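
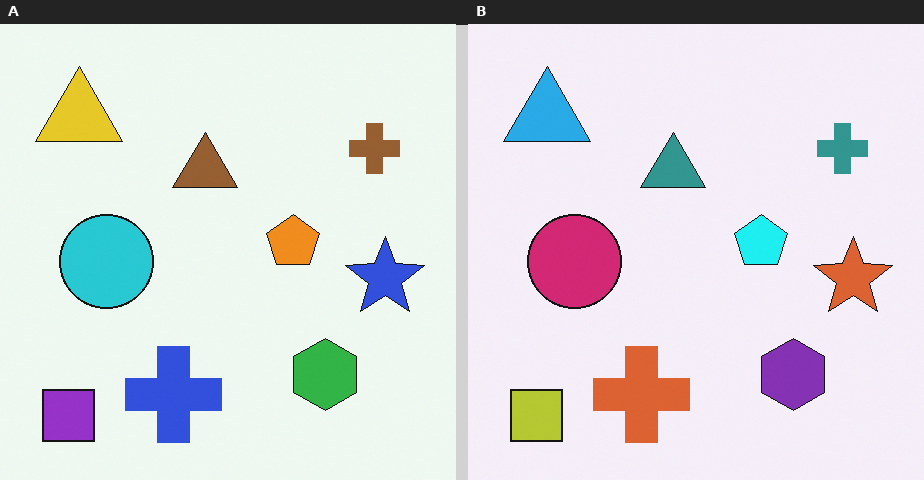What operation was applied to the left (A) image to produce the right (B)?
Hue-shifted by a moderate amount.

Every shape's color has rotated by the same amount around the hue wheel — a uniform hue shift.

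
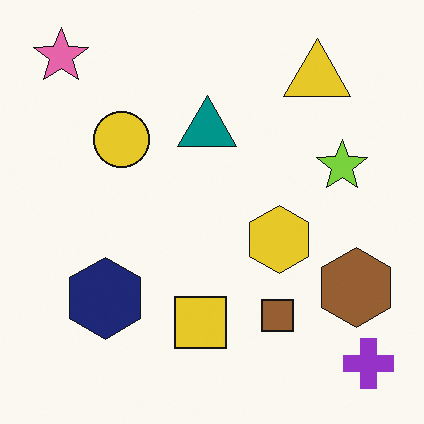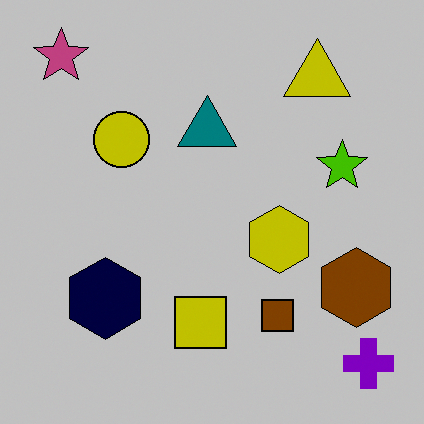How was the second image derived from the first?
The transformation is: aggressively posterized.

Each flat color has snapped to a coarser quantized level — most visibly, the near-white background has dropped to a flat grey.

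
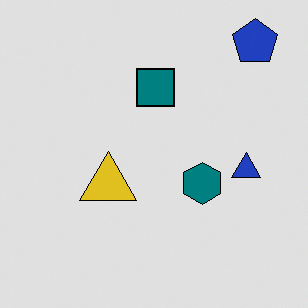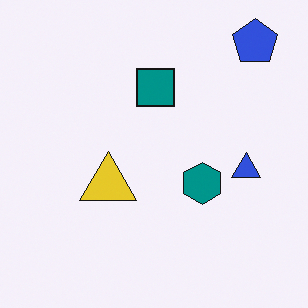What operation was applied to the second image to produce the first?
This is the original image moderately posterized.

Each flat color has snapped to a coarser quantized level — most visibly, the near-white background has dropped to a flat grey.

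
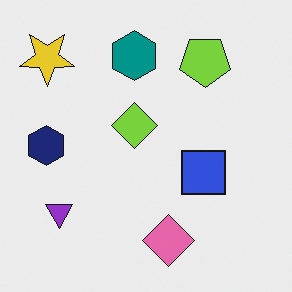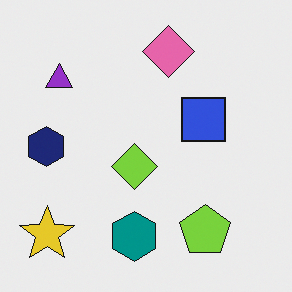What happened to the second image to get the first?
The transformation is: flipped vertically (top ↔ bottom).

The pink diamond is in the top of the second image and the bottom of the first — shapes on opposite sides of the horizontal midline have swapped in a mirror flip.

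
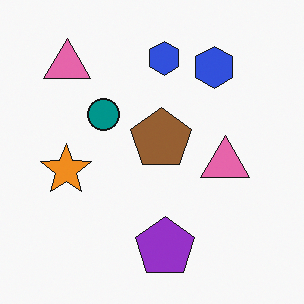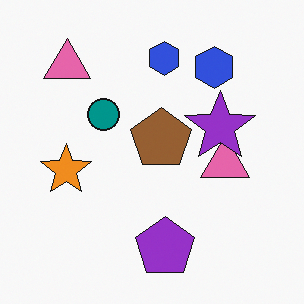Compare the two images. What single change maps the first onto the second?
Overlaid with an additional purple star.

A purple star appears in the second image that is absent from the first.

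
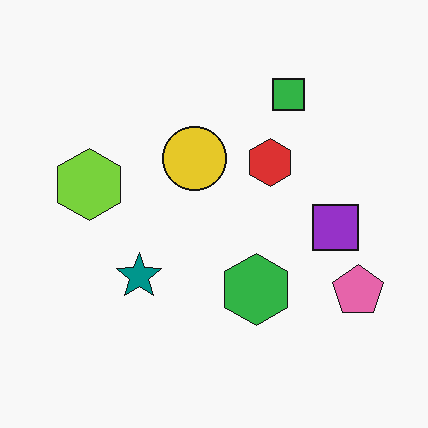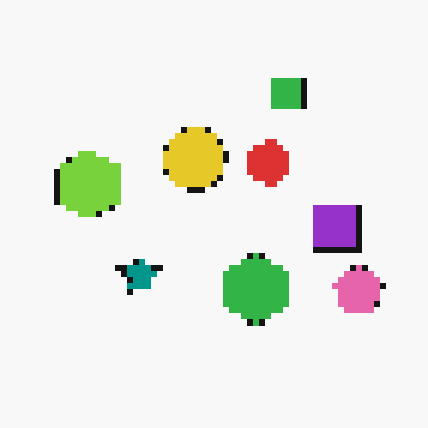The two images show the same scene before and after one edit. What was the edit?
This is the original image pixelated into visible square blocks.

Shapes are reduced to large square blocks; fine edges and outlines are lost — a downscale-then-upscale (mosaic) effect.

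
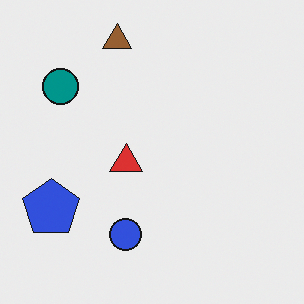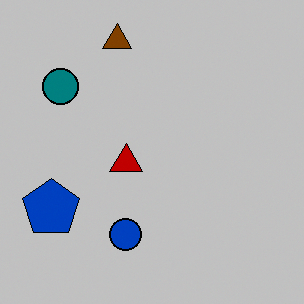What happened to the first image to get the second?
The second image is the first aggressively posterized.

Each flat color has snapped to a coarser quantized level — most visibly, the near-white background has dropped to a flat grey.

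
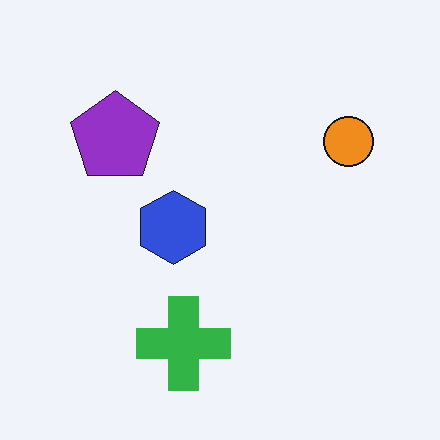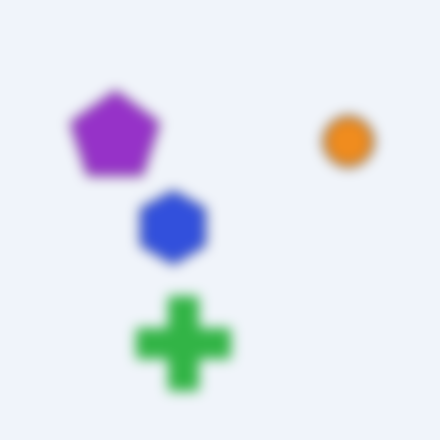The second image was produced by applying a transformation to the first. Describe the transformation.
The image was strongly gaussian-blurred.

Shape edges and outlines are uniformly softened across the whole image.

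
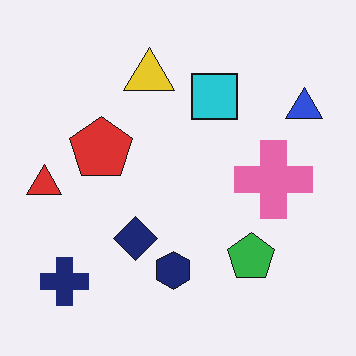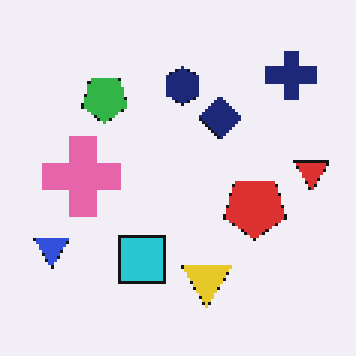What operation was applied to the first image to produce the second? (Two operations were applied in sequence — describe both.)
Mildly pixelated, then rotated 180°.

Shapes are reduced to large square blocks; fine edges and outlines are lost — a downscale-then-upscale (mosaic) effect. The navy cross sits in the bottom-left of the first image and the top-right of the second — consistent with a whole-image 180° rotation.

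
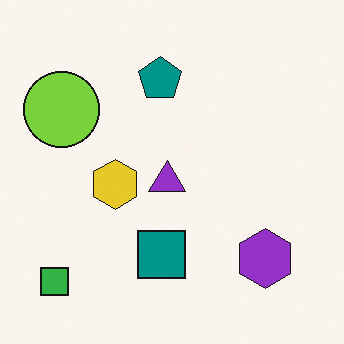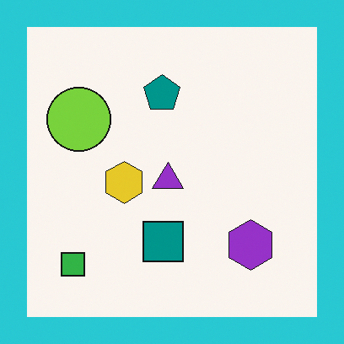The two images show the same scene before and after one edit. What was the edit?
The image was framed with a cyan border.

A solid cyan frame runs around the edge of the second image, with the content slightly shrunk inside it.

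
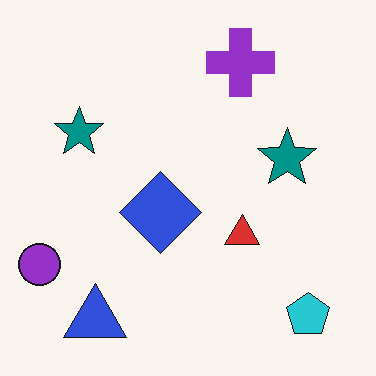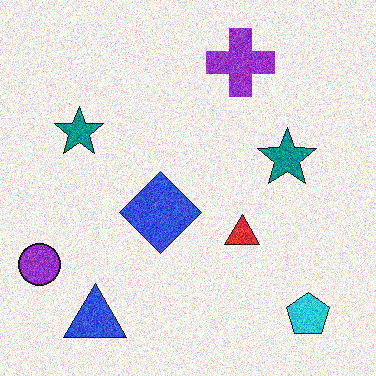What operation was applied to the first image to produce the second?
This is the original image degraded with strong gaussian noise.

Random speckle covers the whole image, including the flat background.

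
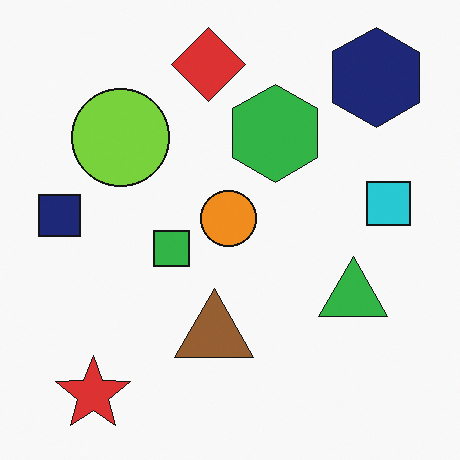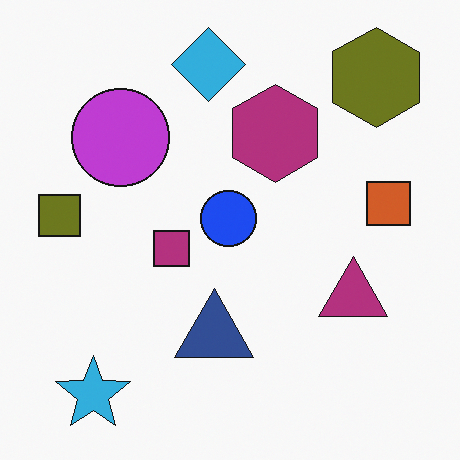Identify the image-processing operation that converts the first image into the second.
The transformation is: hue-shifted by a large amount.

Every shape's color has rotated by the same amount around the hue wheel — a uniform hue shift.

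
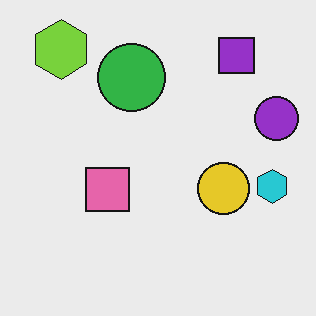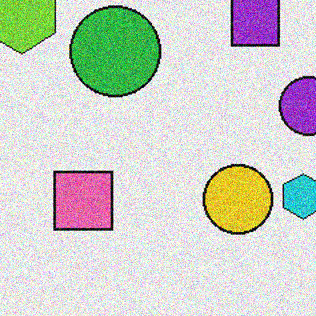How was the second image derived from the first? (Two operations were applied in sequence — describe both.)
It was cropped slightly and scaled back up, then degraded with strong gaussian noise.

The visible shapes are larger and the field of view is narrower; shapes near the original edges may be partly or wholly outside the frame — a crop-and-rescale. Random speckle covers the whole image, including the flat background.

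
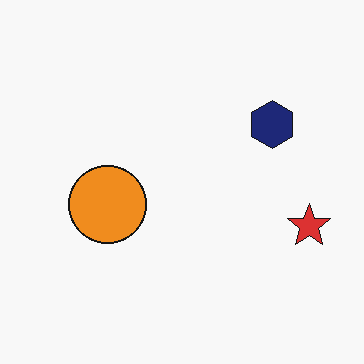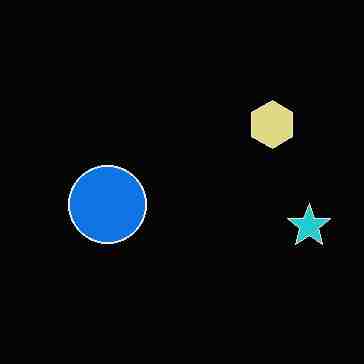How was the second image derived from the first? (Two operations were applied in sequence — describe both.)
Heavily JPEG-compressed with obvious blocking artifacts, then color-inverted (negative).

Blocky 8×8 compression artifacts appear around shape edges and the flat background shows ringing — characteristic JPEG degradation. The light background has become dark and every shape's color is its complement — a photographic negative.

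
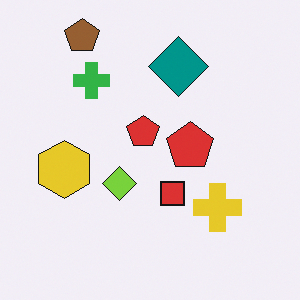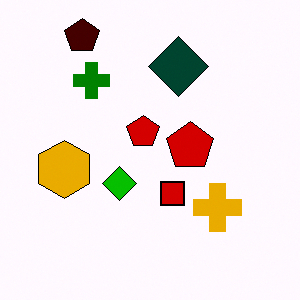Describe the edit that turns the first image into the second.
The image was given much higher contrast.

Tones are pushed away from mid-grey across the whole image — a global contrast change.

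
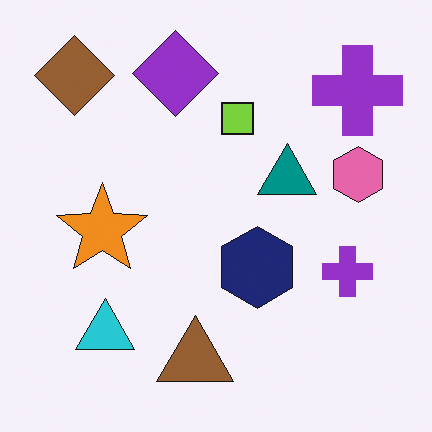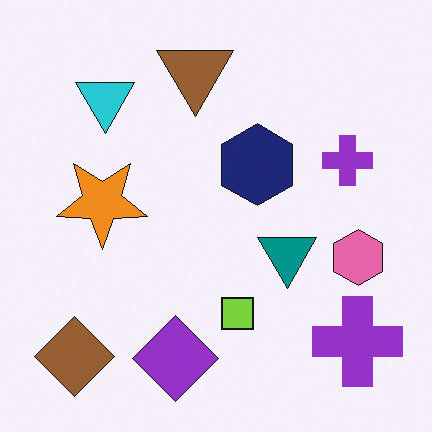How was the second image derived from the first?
The image was flipped vertically (top ↔ bottom).

The brown triangle is in the bottom of the first image and the top of the second — shapes on opposite sides of the horizontal midline have swapped in a mirror flip.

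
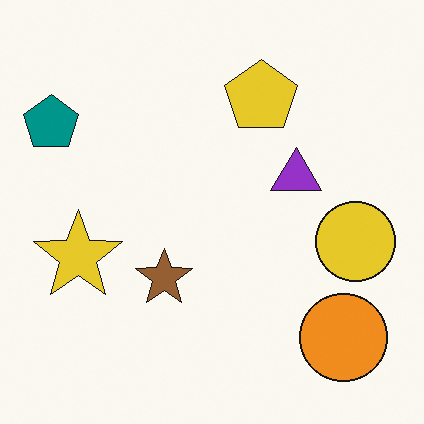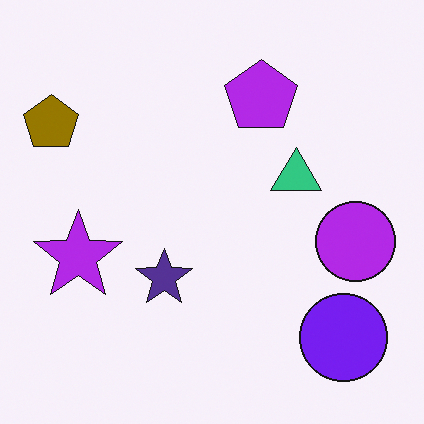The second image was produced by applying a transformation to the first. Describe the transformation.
It was hue-shifted through roughly half the color wheel.

Every shape's color has rotated by the same amount around the hue wheel — a uniform hue shift.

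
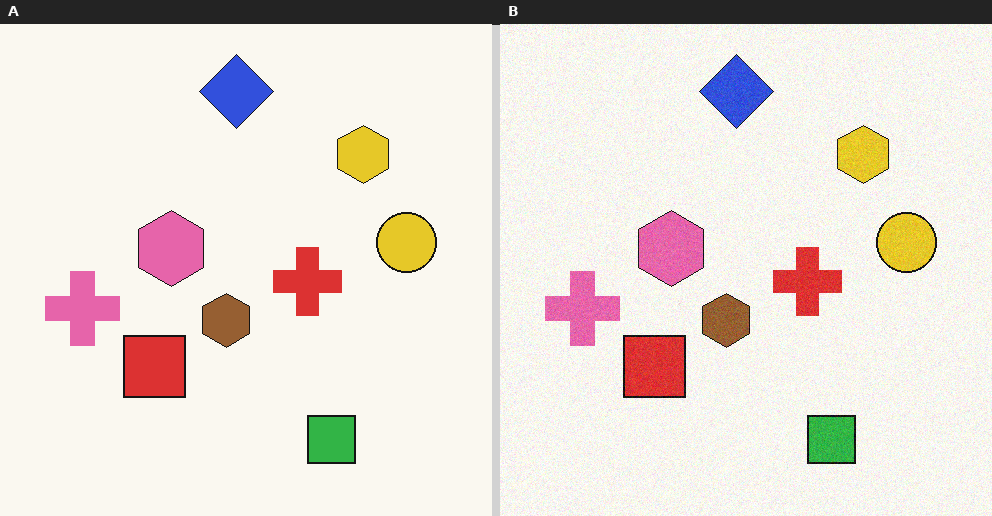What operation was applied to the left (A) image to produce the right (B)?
The right (B) image is the left (A) degraded with a light layer of grain.

Random speckle covers the whole image, including the flat background.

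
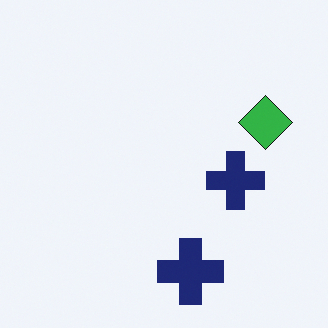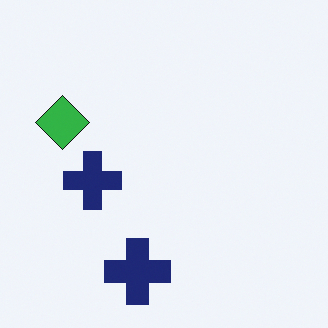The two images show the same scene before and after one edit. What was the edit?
The transformation is: flipped horizontally (left ↔ right).

The green diamond is in the right of the first image and the left of the second — shapes on opposite sides of the vertical midline have swapped in a mirror flip.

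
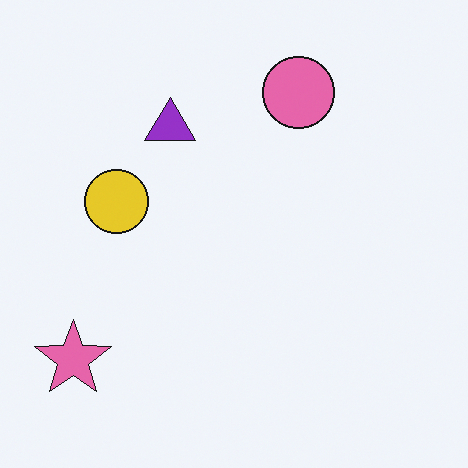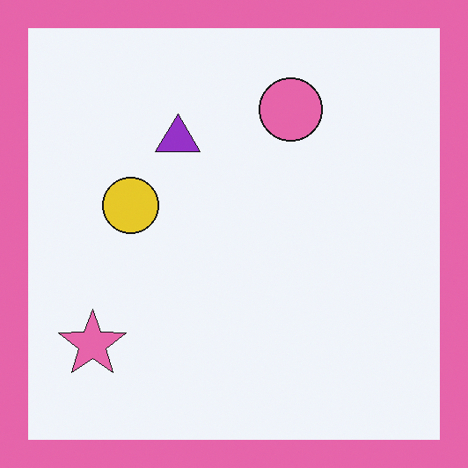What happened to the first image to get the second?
Framed with a pink border.

A solid pink frame runs around the edge of the second image, with the content slightly shrunk inside it.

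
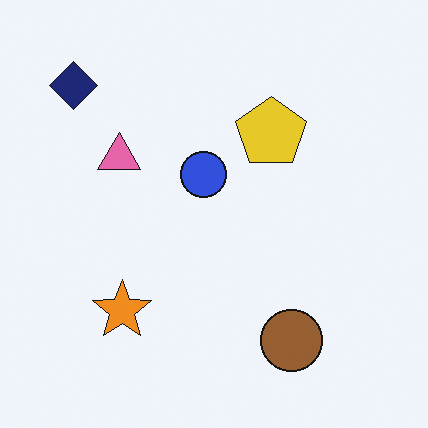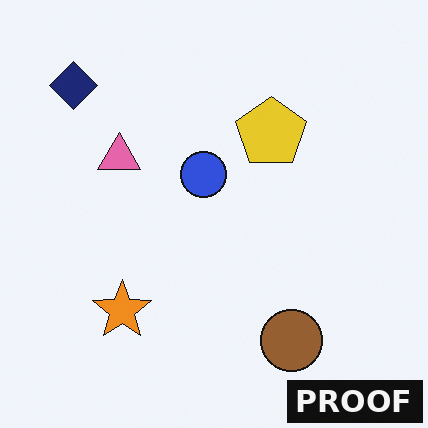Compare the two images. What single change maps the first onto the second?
It was watermarked with the text "PROOF" in the lower-right corner.

A dark label reading "PROOF" appears in the lower-right corner.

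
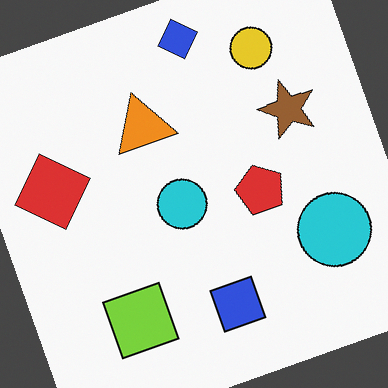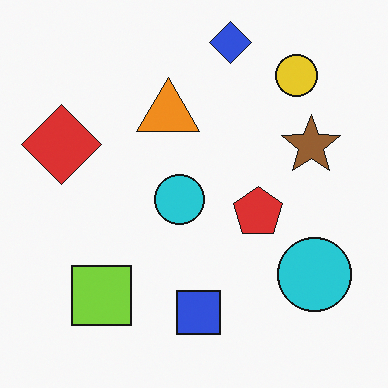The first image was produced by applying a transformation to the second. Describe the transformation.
The transformation is: rotated counter-clockwise by a moderate amount.

Every shape is tilted by the same angle and the image corners show triangular fill wedges — a whole-image rotation by a non-right angle.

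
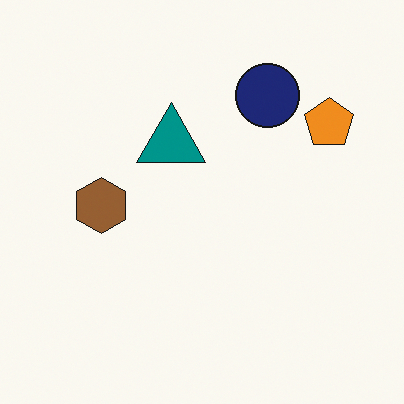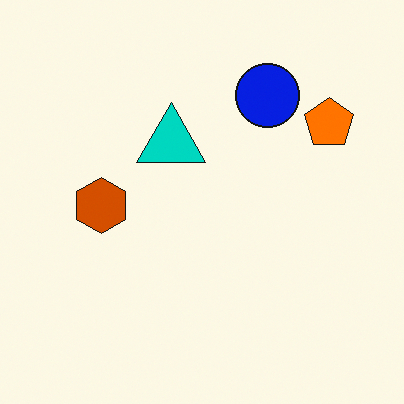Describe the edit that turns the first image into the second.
The second image is the first made much more vivid (saturation change).

All colors are more vivid — a global saturation change.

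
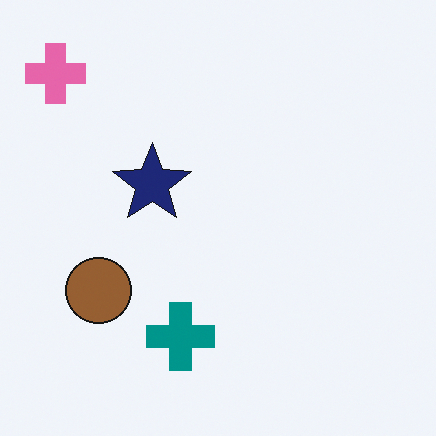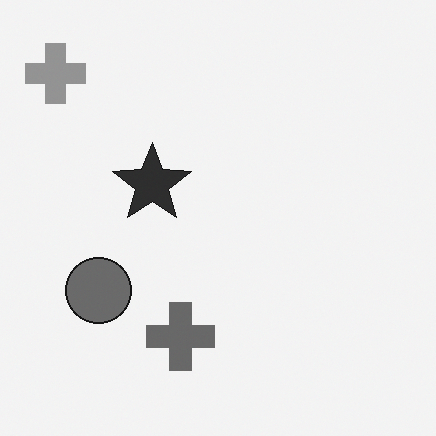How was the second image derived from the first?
Converted to grayscale.

All color is removed — every shape is now a shade of grey.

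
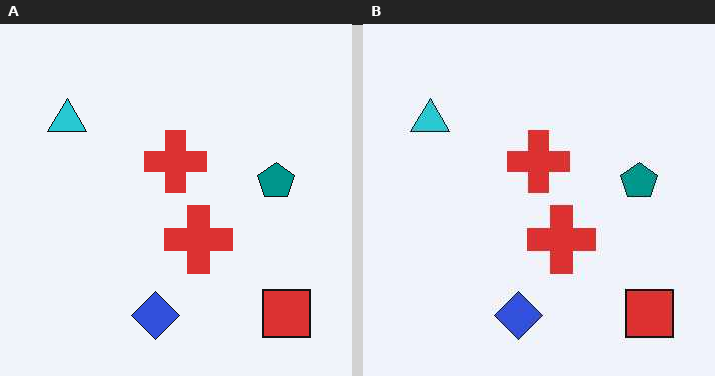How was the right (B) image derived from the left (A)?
It was JPEG-compressed with visible artifacts.

Blocky 8×8 compression artifacts appear around shape edges and the flat background shows ringing — characteristic JPEG degradation.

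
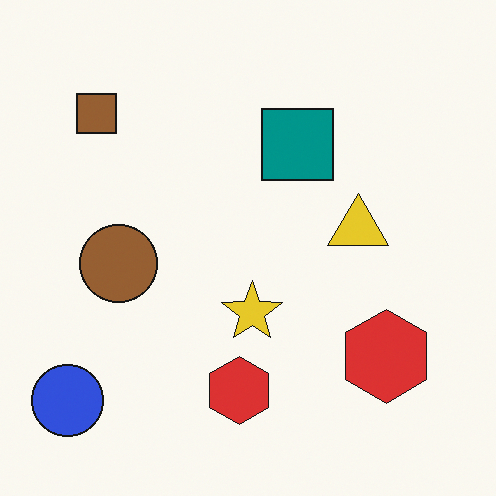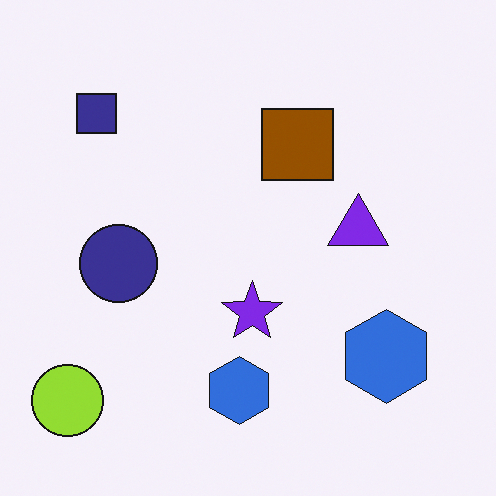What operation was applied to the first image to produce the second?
The second image is the first hue-shifted by a large amount.

Every shape's color has rotated by the same amount around the hue wheel — a uniform hue shift.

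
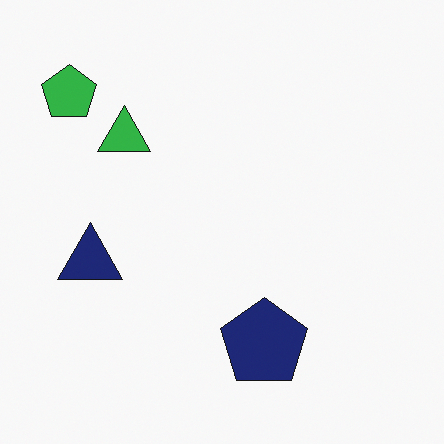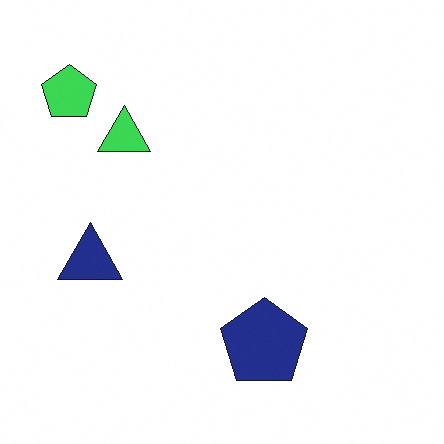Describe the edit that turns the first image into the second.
The transformation is: slightly brightened.

Every pixel — background and shapes alike — is uniformly brightened.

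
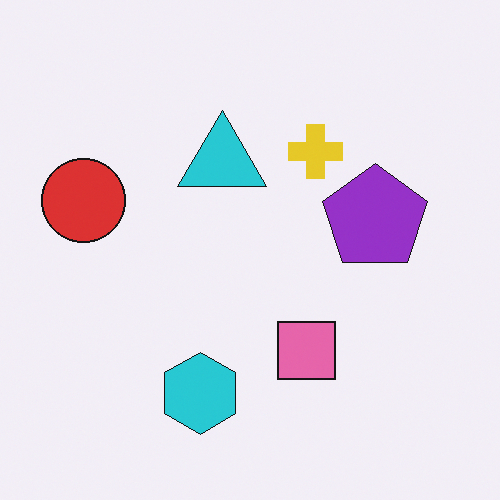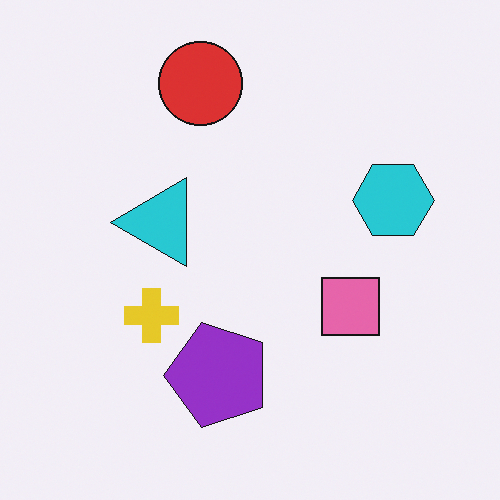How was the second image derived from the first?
The image was transposed (reflected across the top-left ↔ bottom-right diagonal).

Shapes have swapped their row and column positions — what was in the top-right is now in the bottom-left — a diagonal reflection.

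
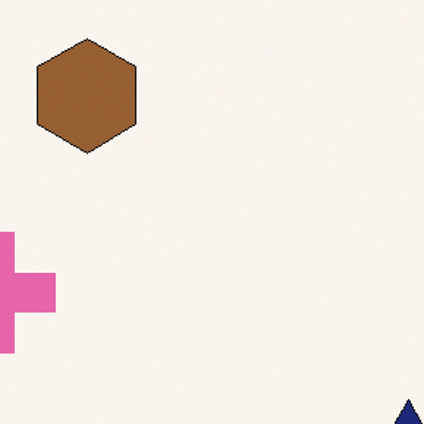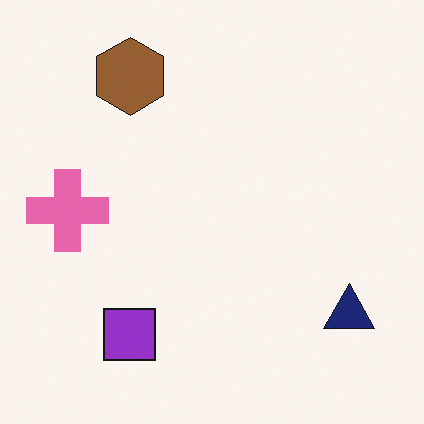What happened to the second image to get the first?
Cropped to a modestly smaller region and rescaled.

The visible shapes are larger and the field of view is narrower; shapes near the original edges may be partly or wholly outside the frame — a crop-and-rescale.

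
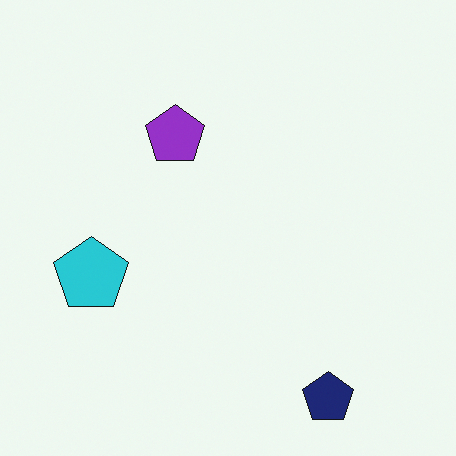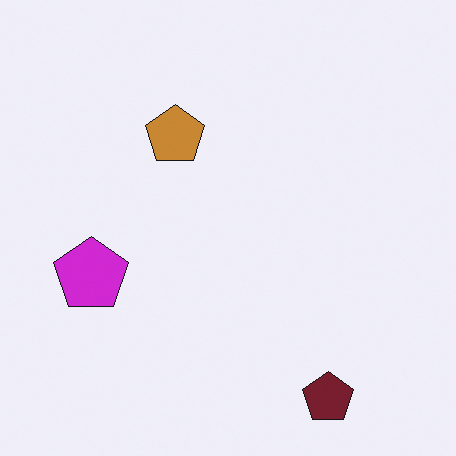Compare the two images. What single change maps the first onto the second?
The second image is the first hue-shifted by a moderate amount.

Every shape's color has rotated by the same amount around the hue wheel — a uniform hue shift.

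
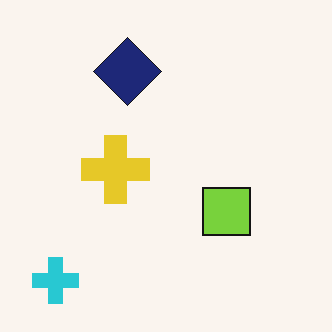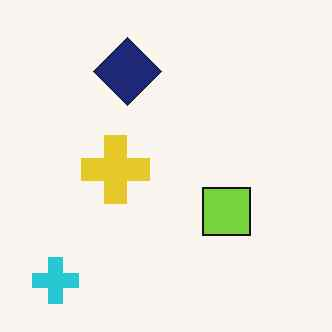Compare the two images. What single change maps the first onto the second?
JPEG-compressed with visible artifacts.

Blocky 8×8 compression artifacts appear around shape edges and the flat background shows ringing — characteristic JPEG degradation.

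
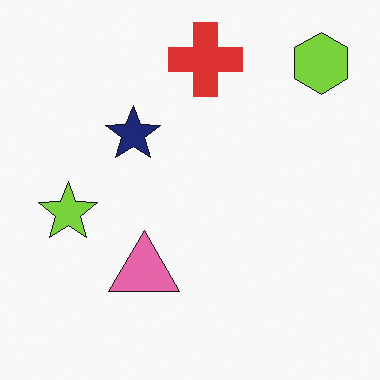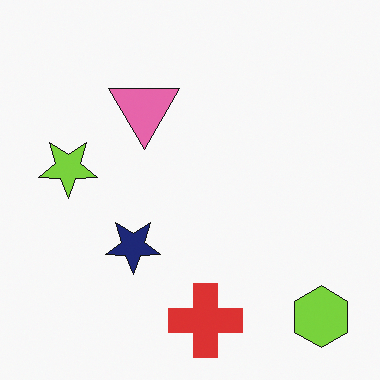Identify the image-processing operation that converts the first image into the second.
The second image is the first flipped vertically (top ↔ bottom).

The red cross is in the top of the first image and the bottom of the second — shapes on opposite sides of the horizontal midline have swapped in a mirror flip.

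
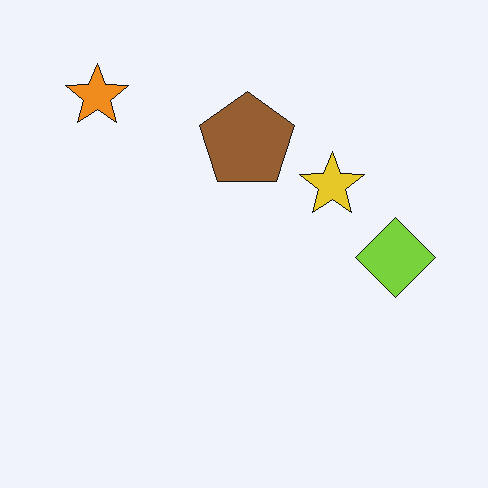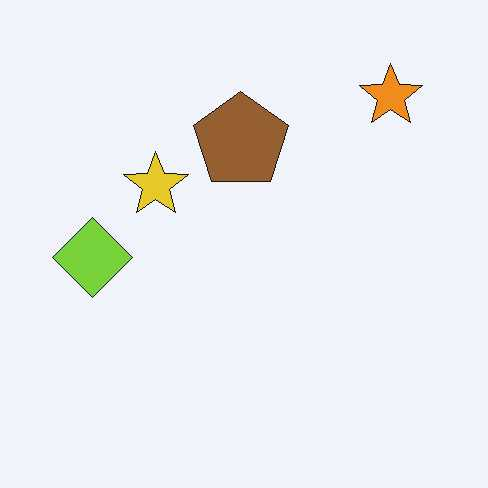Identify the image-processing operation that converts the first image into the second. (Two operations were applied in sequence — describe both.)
This is the original image flipped horizontally (left ↔ right), then given moderate JPEG compression.

The lime diamond is in the right of the first image and the left of the second — shapes on opposite sides of the vertical midline have swapped in a mirror flip. Blocky 8×8 compression artifacts appear around shape edges and the flat background shows ringing — characteristic JPEG degradation.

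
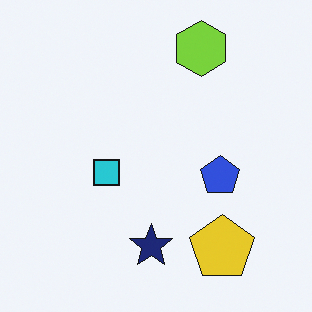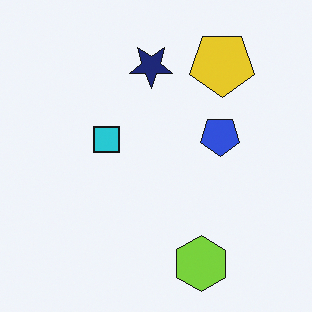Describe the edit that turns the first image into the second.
The second image is the first flipped vertically (top ↔ bottom).

The lime hexagon is in the top of the first image and the bottom of the second — shapes on opposite sides of the horizontal midline have swapped in a mirror flip.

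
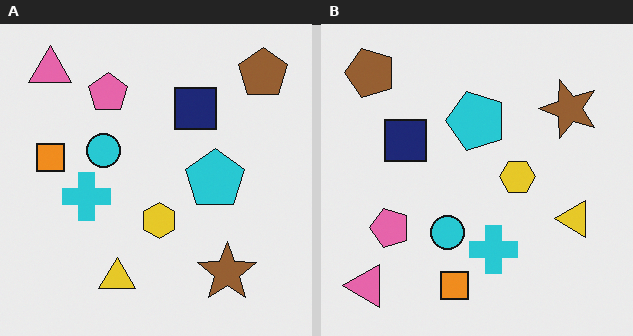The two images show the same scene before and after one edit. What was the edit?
Rotated 90° counter-clockwise.

The pink triangle sits in the top-left of the left (A) image and the bottom-left of the right (B) — consistent with a whole-image 90° counter-clockwise rotation.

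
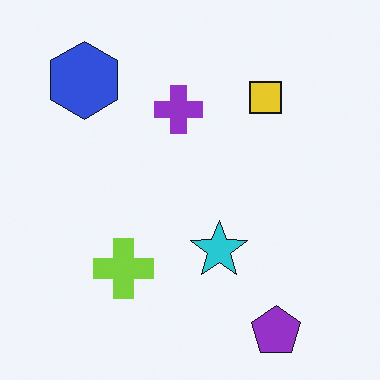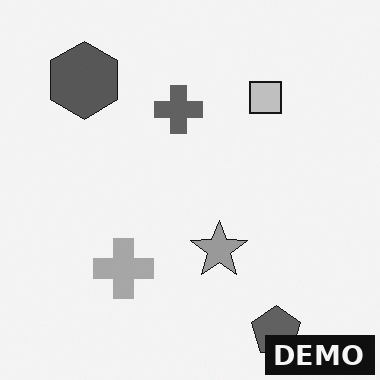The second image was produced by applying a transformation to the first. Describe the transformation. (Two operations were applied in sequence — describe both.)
This is the original image converted to grayscale, then watermarked with the text "DEMO" in the lower-right corner.

All color is removed — every shape is now a shade of grey. A dark label reading "DEMO" appears in the lower-right corner.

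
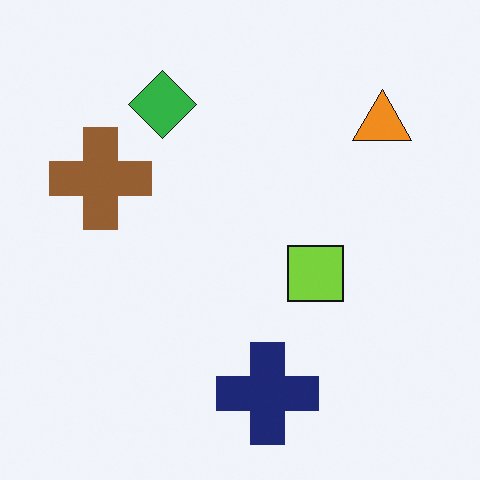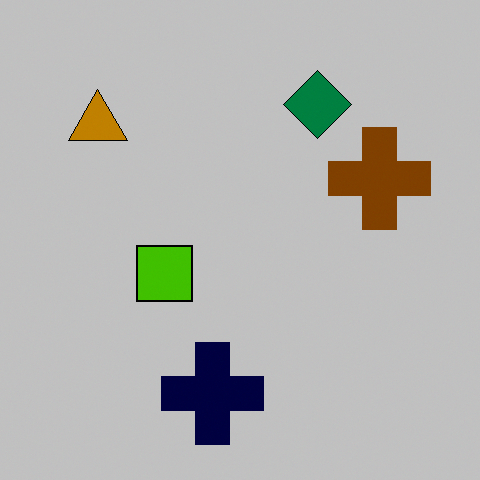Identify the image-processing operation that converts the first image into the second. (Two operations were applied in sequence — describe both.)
The second image is the first aggressively posterized, then flipped horizontally (left ↔ right).

Each flat color has snapped to a coarser quantized level — most visibly, the near-white background has dropped to a flat grey. The orange triangle is in the top-right of the first image and the top-left of the second — shapes on opposite sides of the vertical midline have swapped in a mirror flip.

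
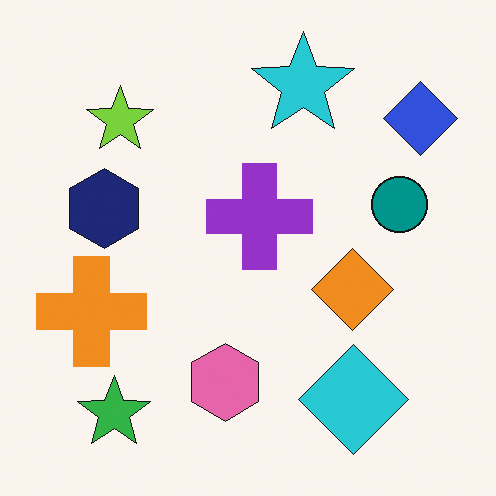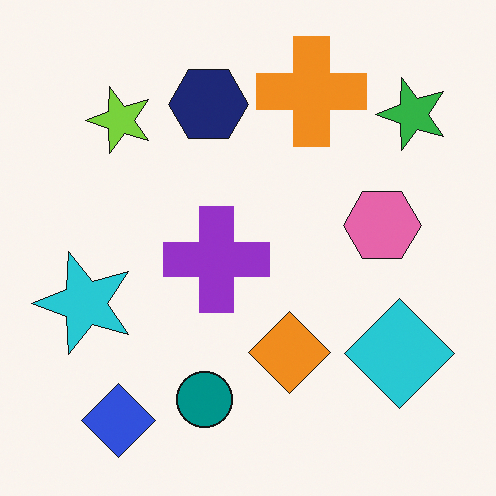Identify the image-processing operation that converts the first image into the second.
The second image is the first transposed (reflected across the top-left ↔ bottom-right diagonal).

Shapes have swapped their row and column positions — what was in the top-right is now in the bottom-left — a diagonal reflection.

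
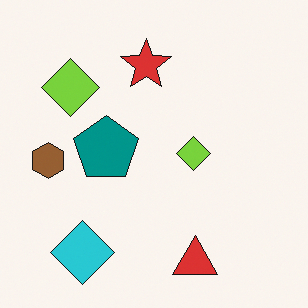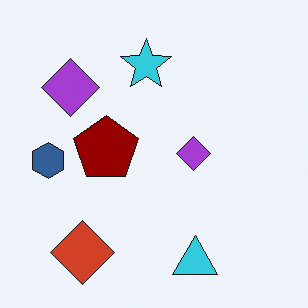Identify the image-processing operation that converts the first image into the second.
Hue-shifted through roughly half the color wheel.

Every shape's color has rotated by the same amount around the hue wheel — a uniform hue shift.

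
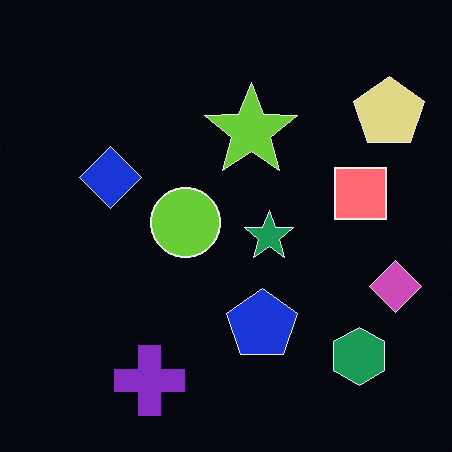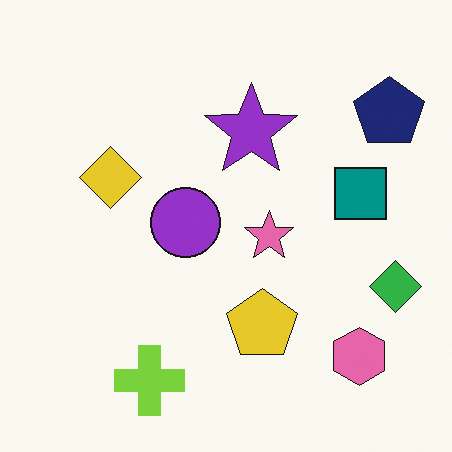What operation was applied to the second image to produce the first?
The first image is the second color-inverted (negative).

The light background has become dark and every shape's color is its complement — a photographic negative.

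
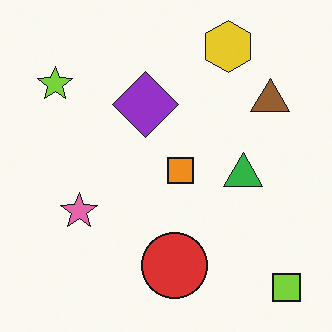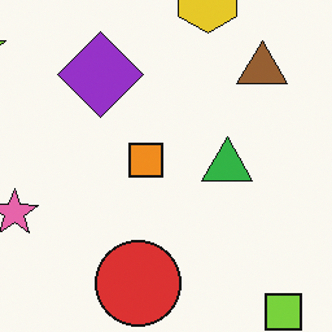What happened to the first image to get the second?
The transformation is: cropped to a modestly smaller region and rescaled.

The visible shapes are larger and the field of view is narrower; shapes near the original edges may be partly or wholly outside the frame — a crop-and-rescale.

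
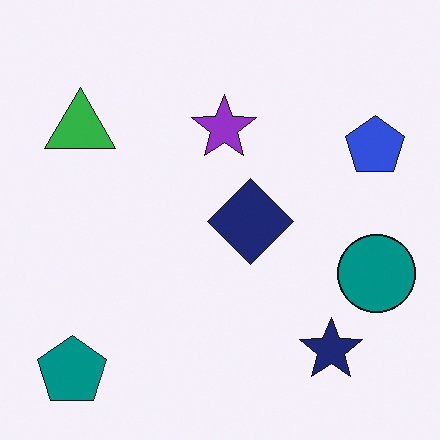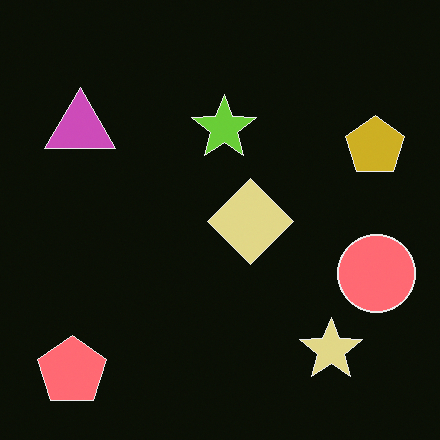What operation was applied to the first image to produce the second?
It was color-inverted (negative).

The light background has become dark and every shape's color is its complement — a photographic negative.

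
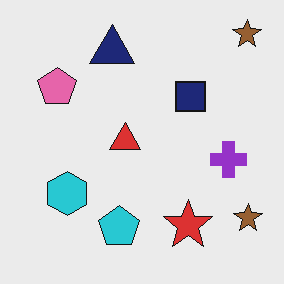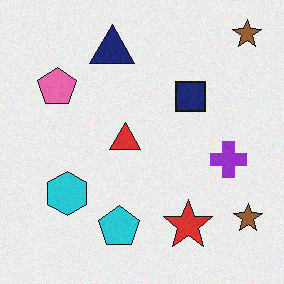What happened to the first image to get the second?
Degraded with a light layer of grain.

Random speckle covers the whole image, including the flat background.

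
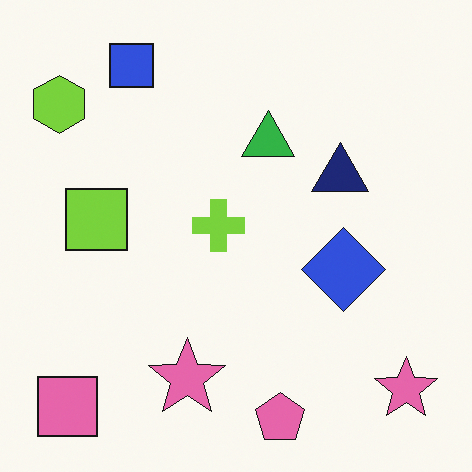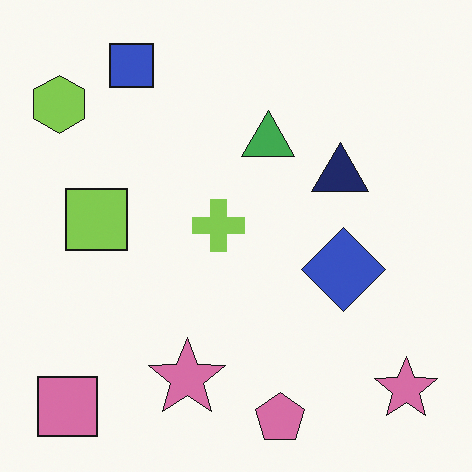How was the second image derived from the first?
This is the original image slightly desaturated.

All colors are more muted and greyish — a global saturation change.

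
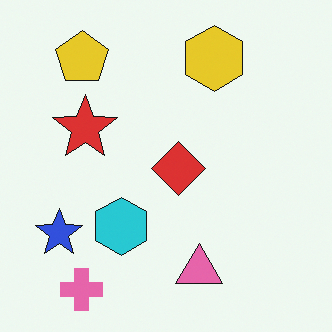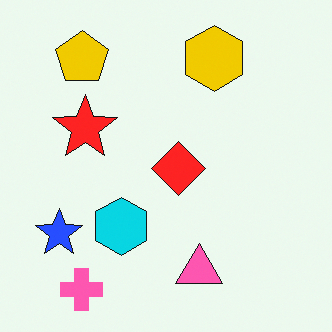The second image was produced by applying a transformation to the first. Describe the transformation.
The transformation is: slightly oversaturated.

All colors are more vivid — a global saturation change.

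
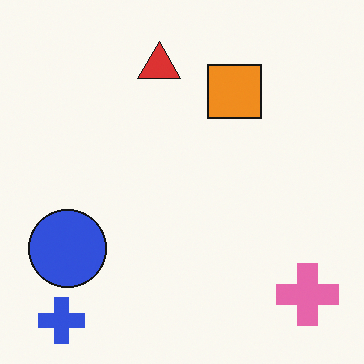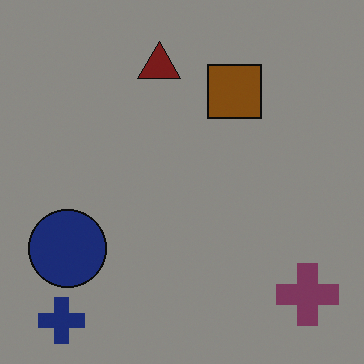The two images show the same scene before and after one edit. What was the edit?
This is the original image noticeably darkened.

Every pixel — background and shapes alike — is uniformly darkened.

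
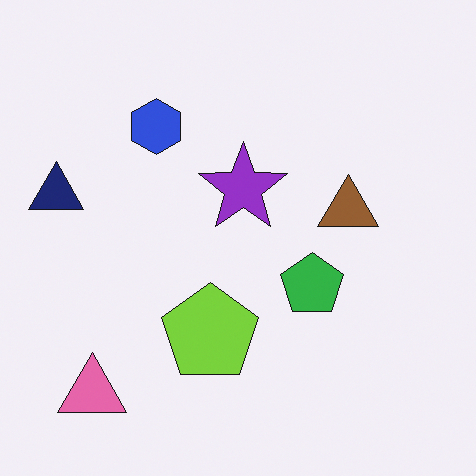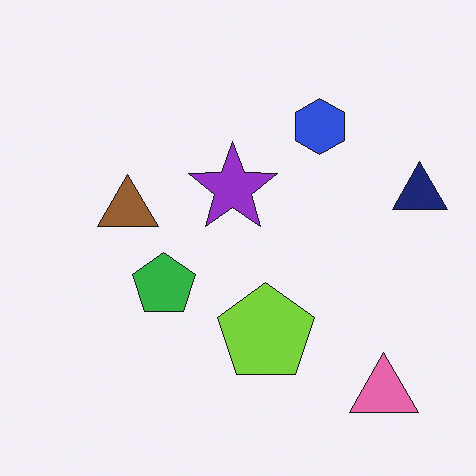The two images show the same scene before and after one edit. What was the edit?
Flipped horizontally (left ↔ right).

The navy triangle is in the left of the first image and the right of the second — shapes on opposite sides of the vertical midline have swapped in a mirror flip.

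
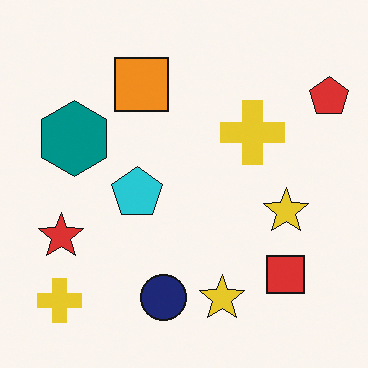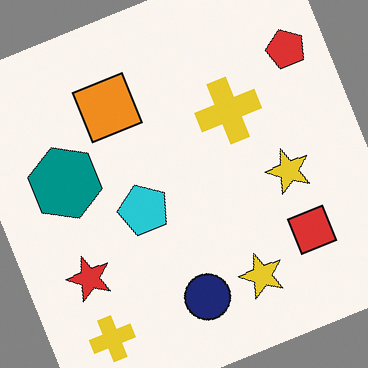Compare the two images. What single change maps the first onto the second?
It was rotated counter-clockwise by a moderate amount.

Every shape is tilted by the same angle and the image corners show triangular fill wedges — a whole-image rotation by a non-right angle.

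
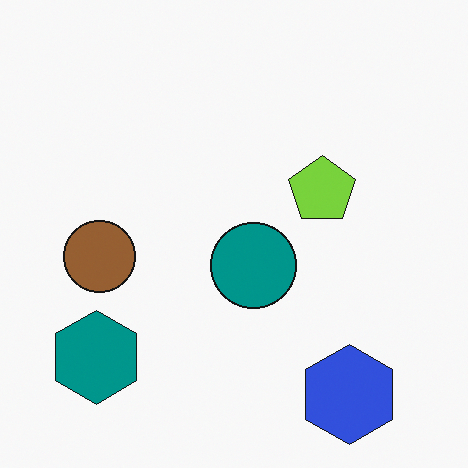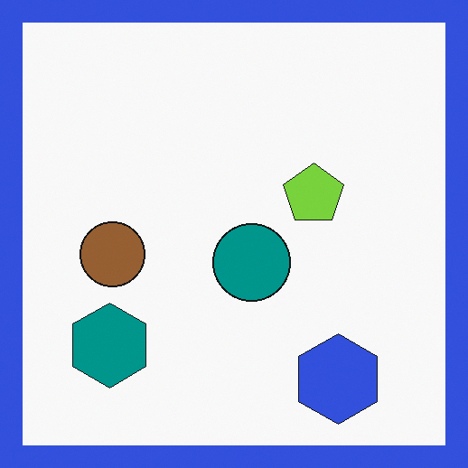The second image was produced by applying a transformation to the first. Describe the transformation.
This is the original image framed with a blue border.

A solid blue frame runs around the edge of the second image, with the content slightly shrunk inside it.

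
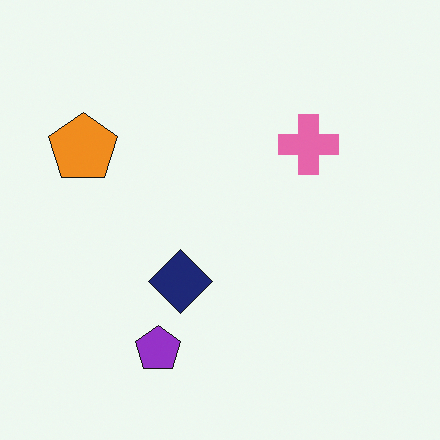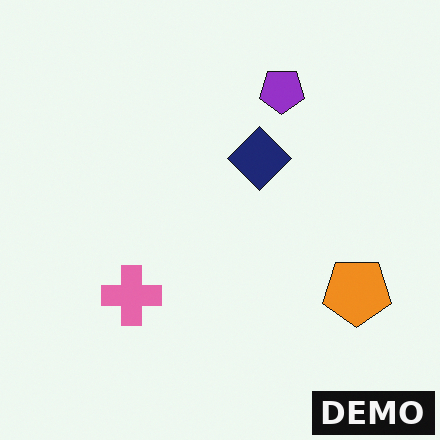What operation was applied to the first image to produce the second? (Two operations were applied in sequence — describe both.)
The image was rotated 180°, then watermarked with the text "DEMO" in the lower-right corner.

The orange pentagon sits in the left of the first image and the right of the second — consistent with a whole-image 180° rotation. A dark label reading "DEMO" appears in the lower-right corner.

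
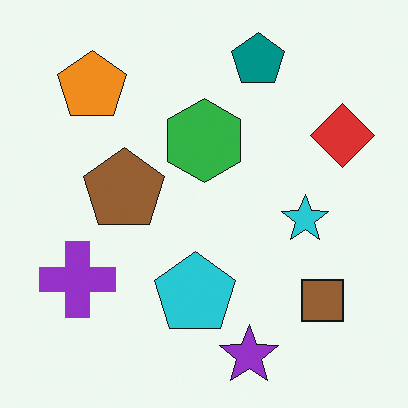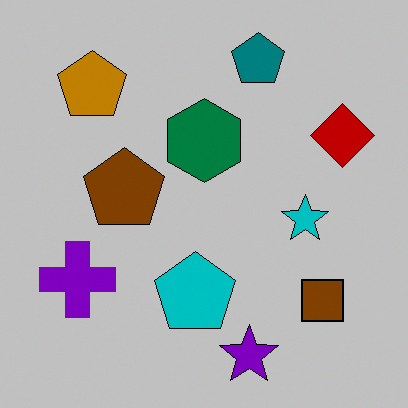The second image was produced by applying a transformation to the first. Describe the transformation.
The second image is the first aggressively posterized.

Each flat color has snapped to a coarser quantized level — most visibly, the near-white background has dropped to a flat grey.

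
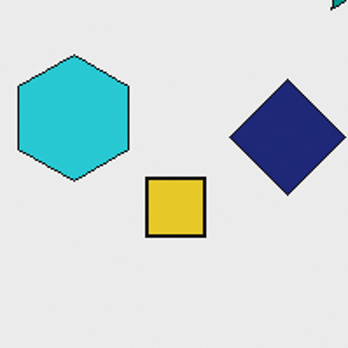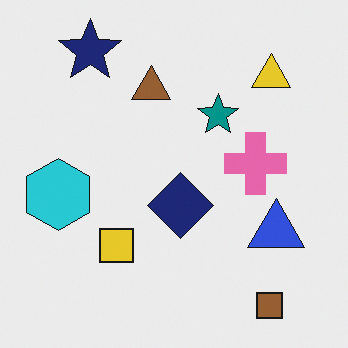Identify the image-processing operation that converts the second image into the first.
The image was cropped to a noticeably smaller region and rescaled.

The visible shapes are larger and the field of view is narrower; shapes near the original edges may be partly or wholly outside the frame — a crop-and-rescale.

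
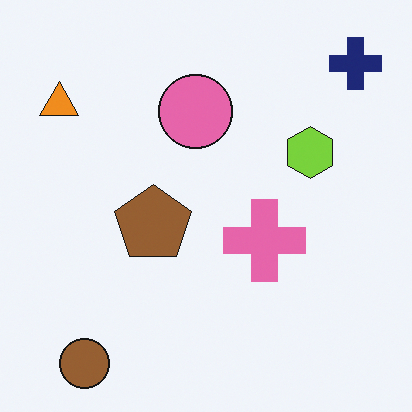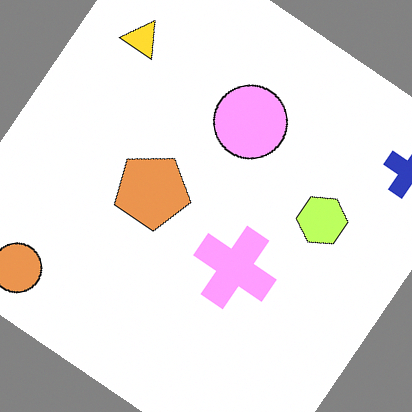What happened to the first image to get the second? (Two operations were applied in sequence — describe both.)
The image was brightened a lot, then rotated clockwise by a large amount — several tens of degrees.

Every pixel — background and shapes alike — is uniformly brightened. Every shape is tilted by the same angle and the image corners show triangular fill wedges — a whole-image rotation by a non-right angle.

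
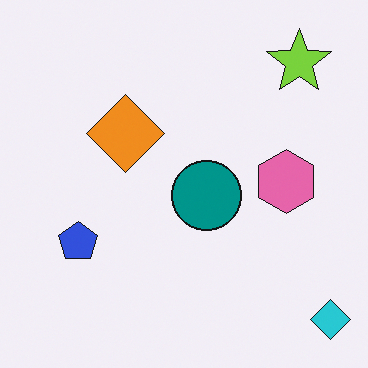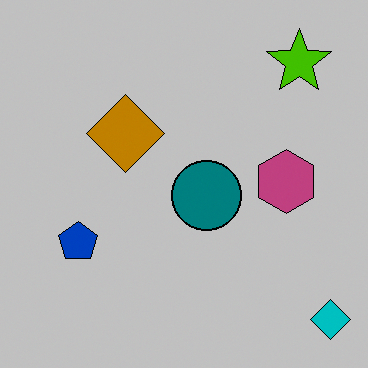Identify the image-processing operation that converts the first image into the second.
The second image is the first heavily posterized to just a handful of flat colors.

Each flat color has snapped to a coarser quantized level — most visibly, the near-white background has dropped to a flat grey.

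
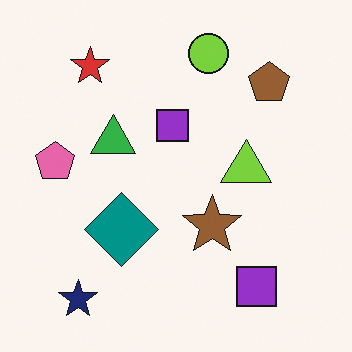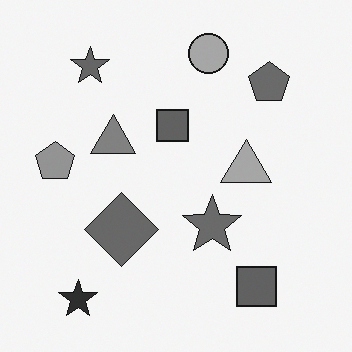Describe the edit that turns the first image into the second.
Converted to grayscale.

All color is removed — every shape is now a shade of grey.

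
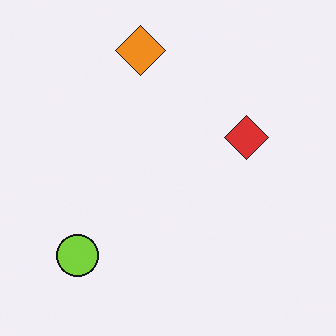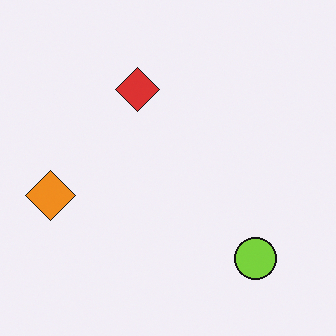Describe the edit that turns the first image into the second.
This is the original image rotated 90° counter-clockwise.

The lime circle sits in the bottom-left of the first image and the bottom-right of the second — consistent with a whole-image 90° counter-clockwise rotation.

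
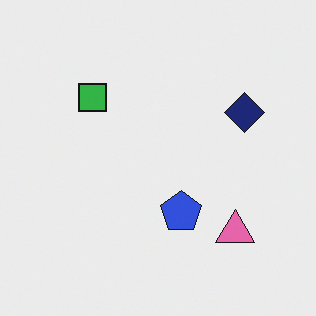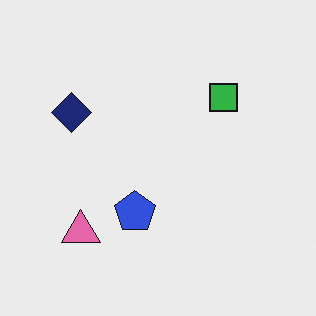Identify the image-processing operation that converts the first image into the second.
The transformation is: flipped horizontally (left ↔ right).

The navy diamond is in the right of the first image and the left of the second — shapes on opposite sides of the vertical midline have swapped in a mirror flip.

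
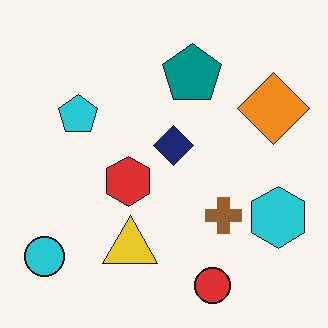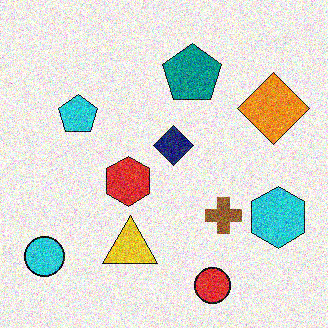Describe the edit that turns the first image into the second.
It was degraded with heavy additive noise.

Random speckle covers the whole image, including the flat background.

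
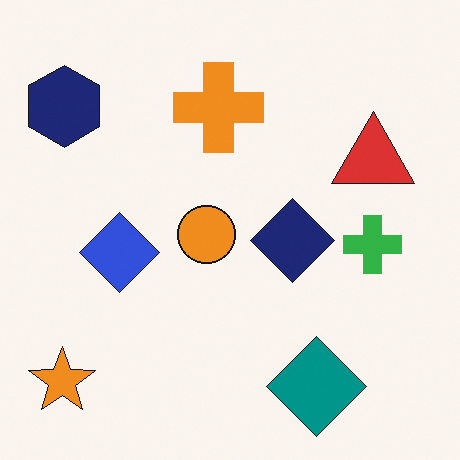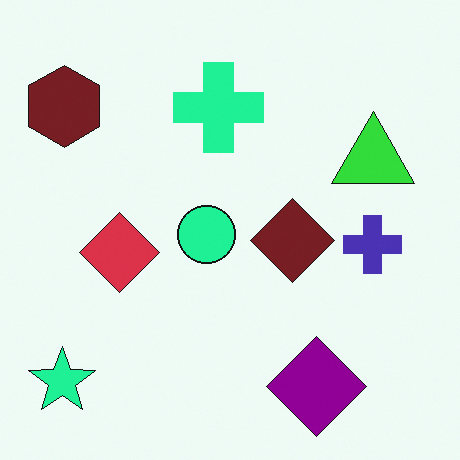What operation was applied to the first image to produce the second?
The second image is the first hue-shifted by a moderate amount.

Every shape's color has rotated by the same amount around the hue wheel — a uniform hue shift.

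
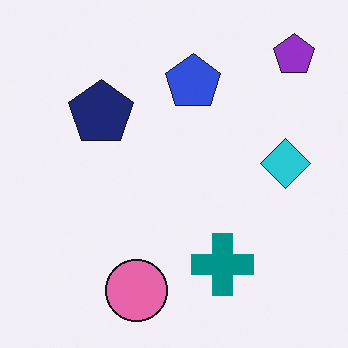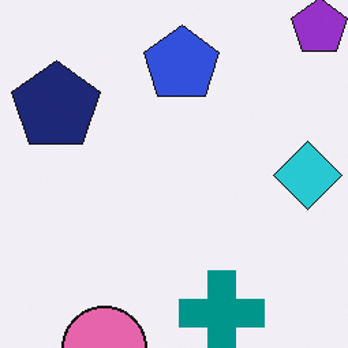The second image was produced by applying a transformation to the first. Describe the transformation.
It was cropped slightly and scaled back up.

The visible shapes are larger and the field of view is narrower; shapes near the original edges may be partly or wholly outside the frame — a crop-and-rescale.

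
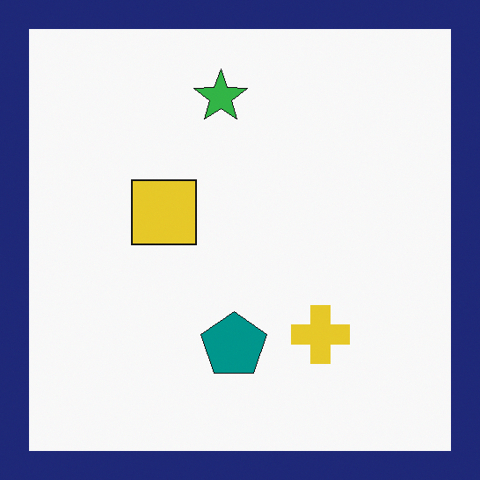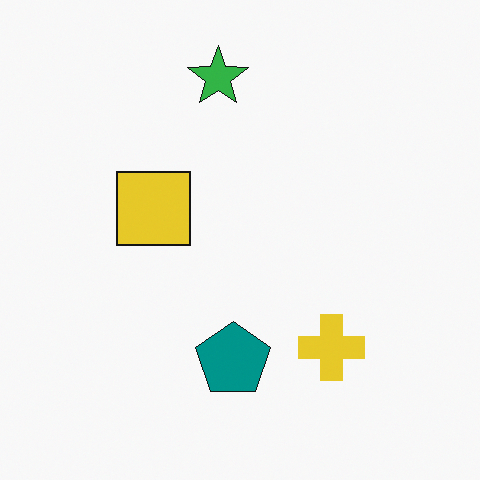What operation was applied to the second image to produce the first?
It was framed with a navy border.

A solid navy frame runs around the edge of the first image, with the content slightly shrunk inside it.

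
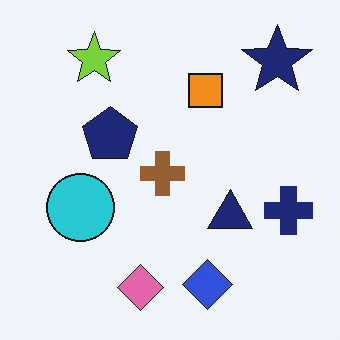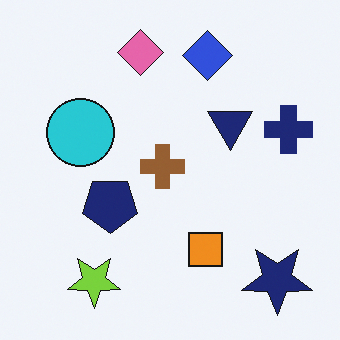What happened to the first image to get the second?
It was flipped vertically (top ↔ bottom).

The pink diamond is in the bottom of the first image and the top of the second — shapes on opposite sides of the horizontal midline have swapped in a mirror flip.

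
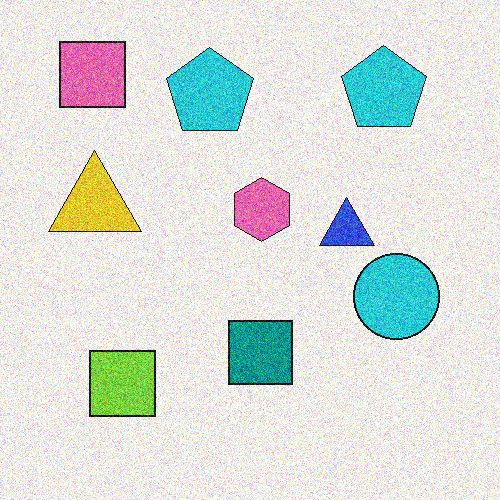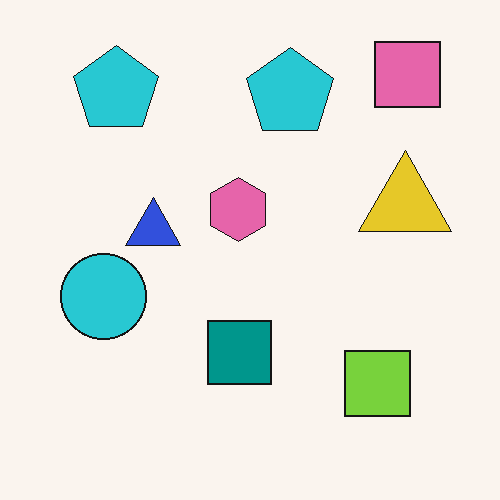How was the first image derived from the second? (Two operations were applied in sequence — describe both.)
It was degraded with strong gaussian noise, then flipped horizontally (left ↔ right).

Random speckle covers the whole image, including the flat background. The pink square is in the top-right of the second image and the top-left of the first — shapes on opposite sides of the vertical midline have swapped in a mirror flip.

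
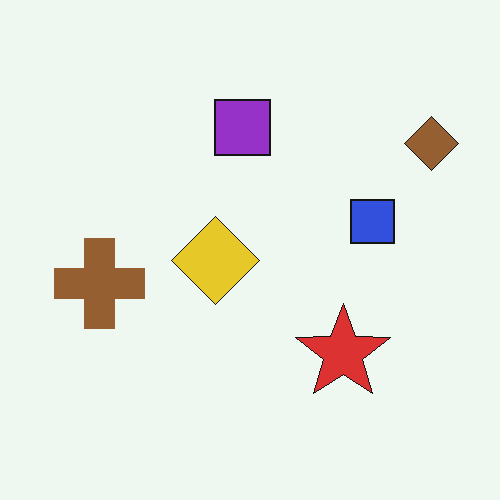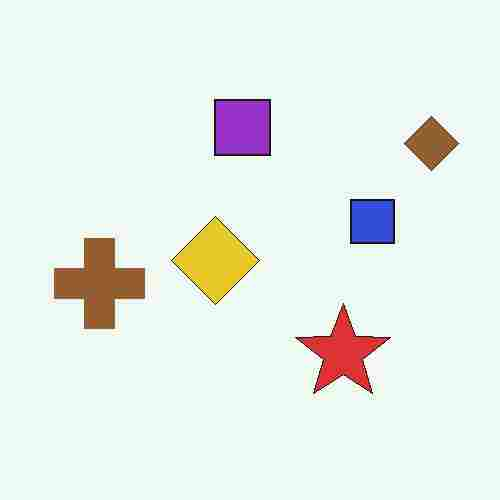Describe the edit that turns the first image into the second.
This is the original image heavily JPEG-compressed with obvious blocking artifacts.

Blocky 8×8 compression artifacts appear around shape edges and the flat background shows ringing — characteristic JPEG degradation.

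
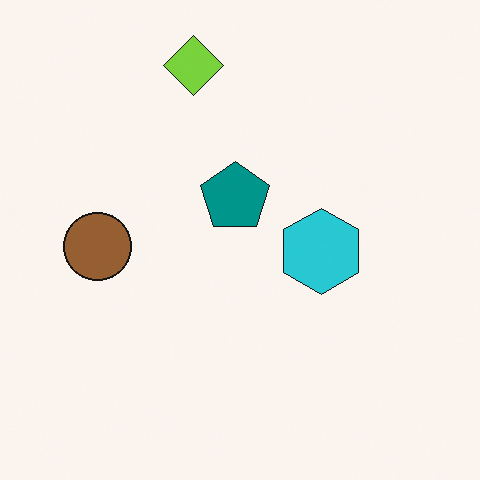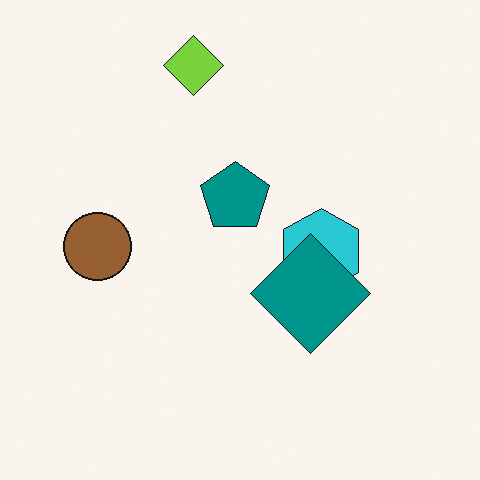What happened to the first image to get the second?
The image was overlaid with an additional teal diamond.

A teal diamond appears in the second image that is absent from the first.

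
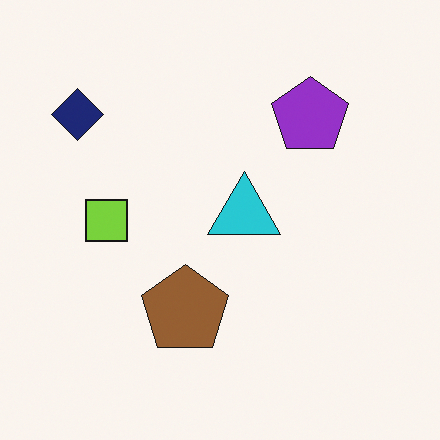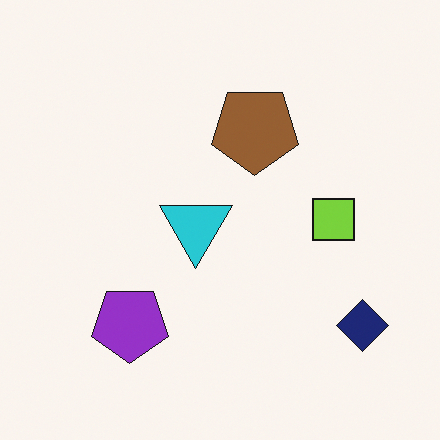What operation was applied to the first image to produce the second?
Rotated 180°.

The navy diamond sits in the top-left of the first image and the bottom-right of the second — consistent with a whole-image 180° rotation.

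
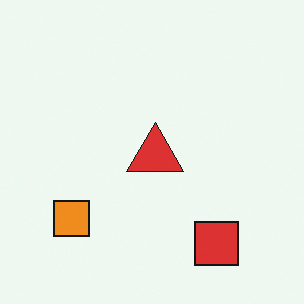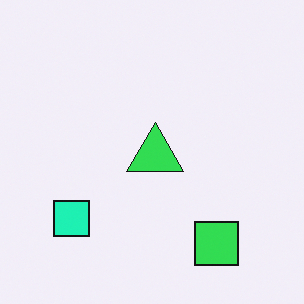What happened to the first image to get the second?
This is the original image hue-shifted noticeably.

Every shape's color has rotated by the same amount around the hue wheel — a uniform hue shift.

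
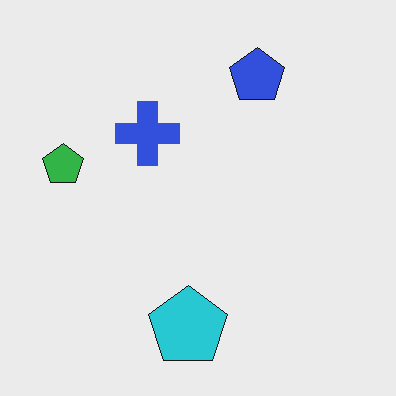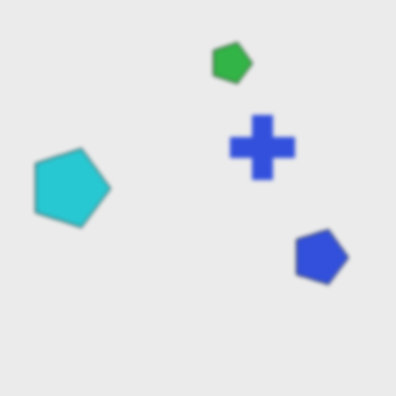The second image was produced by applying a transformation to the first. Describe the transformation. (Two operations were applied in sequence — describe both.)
The transformation is: lightly blurred, then rotated 90° clockwise.

Shape edges and outlines are uniformly softened across the whole image. The green pentagon sits in the left of the first image and the top of the second — consistent with a whole-image 90° clockwise rotation.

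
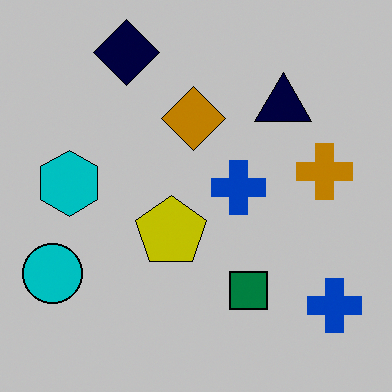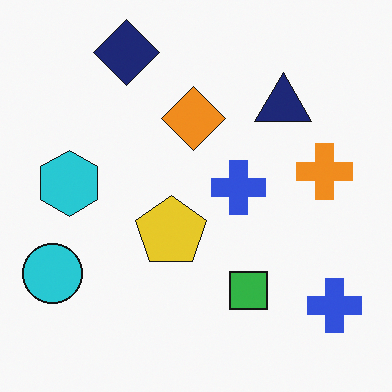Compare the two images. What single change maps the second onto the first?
The transformation is: aggressively posterized.

Each flat color has snapped to a coarser quantized level — most visibly, the near-white background has dropped to a flat grey.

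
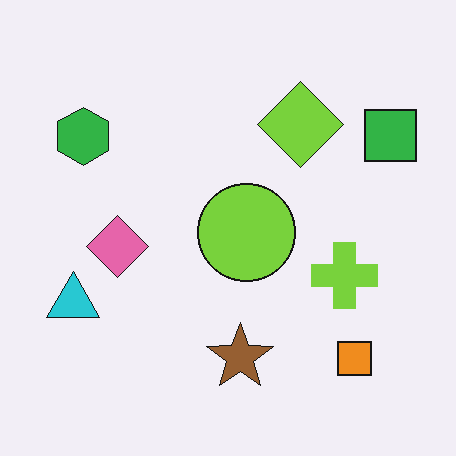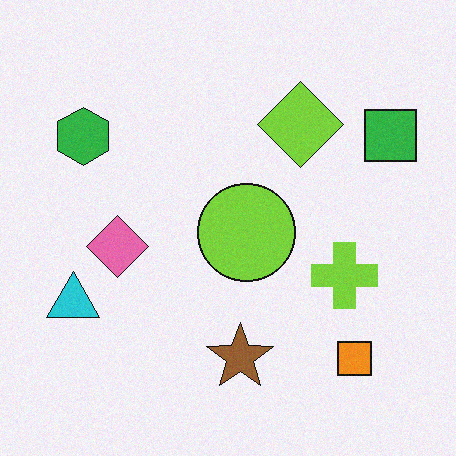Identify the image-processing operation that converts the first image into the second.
Degraded with a light layer of grain.

Random speckle covers the whole image, including the flat background.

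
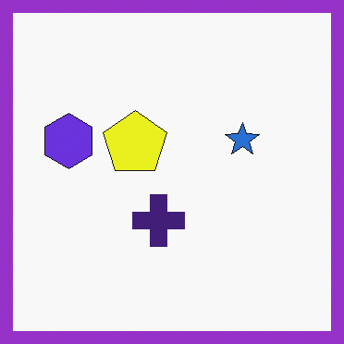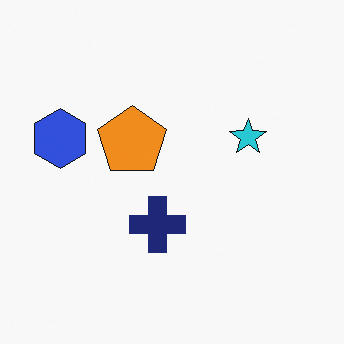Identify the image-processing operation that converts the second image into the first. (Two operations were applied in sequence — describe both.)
Hue-shifted by a small amount, then framed with a purple border.

Every shape's color has rotated by the same amount around the hue wheel — a uniform hue shift. A solid purple frame runs around the edge of the first image, with the content slightly shrunk inside it.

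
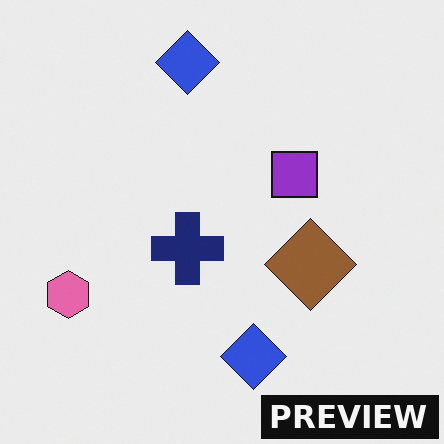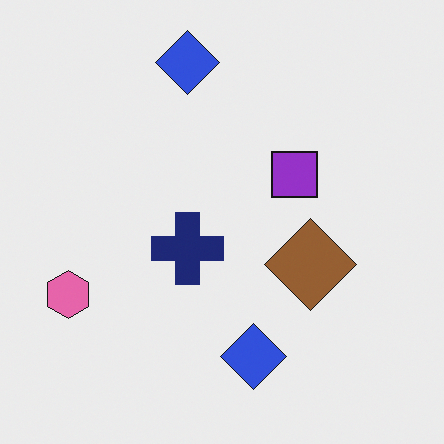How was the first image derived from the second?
This is the original image watermarked with the text "PREVIEW" in the lower-right corner.

A dark label reading "PREVIEW" appears in the lower-right corner.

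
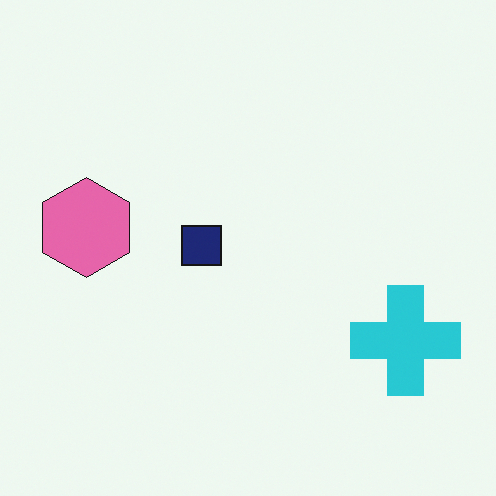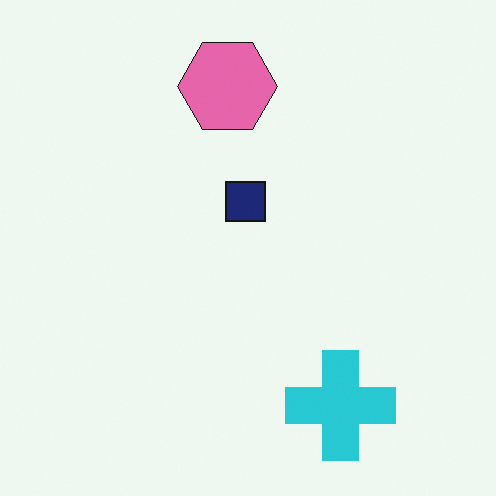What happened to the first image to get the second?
This is the original image transposed (reflected across the top-left ↔ bottom-right diagonal).

Shapes have swapped their row and column positions — what was in the top-right is now in the bottom-left — a diagonal reflection.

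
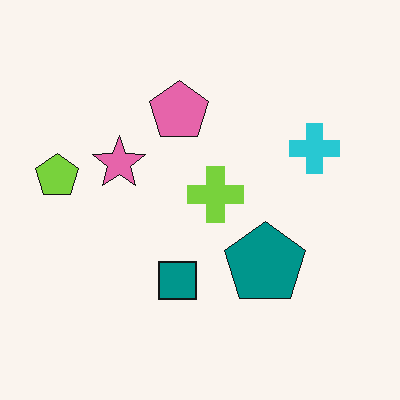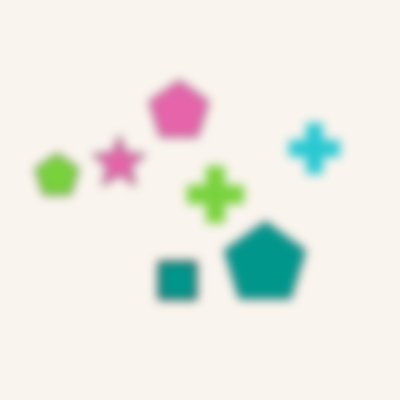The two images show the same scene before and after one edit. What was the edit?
The transformation is: strongly gaussian-blurred.

Shape edges and outlines are uniformly softened across the whole image.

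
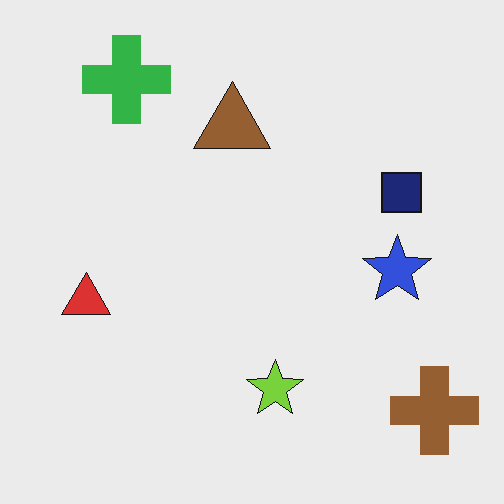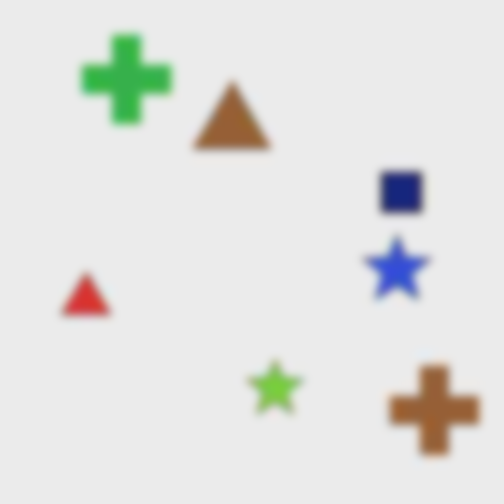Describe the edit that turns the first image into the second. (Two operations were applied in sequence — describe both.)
It was degraded with heavy JPEG compression, then noticeably gaussian-blurred.

Blocky 8×8 compression artifacts appear around shape edges and the flat background shows ringing — characteristic JPEG degradation. Shape edges and outlines are uniformly softened across the whole image.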